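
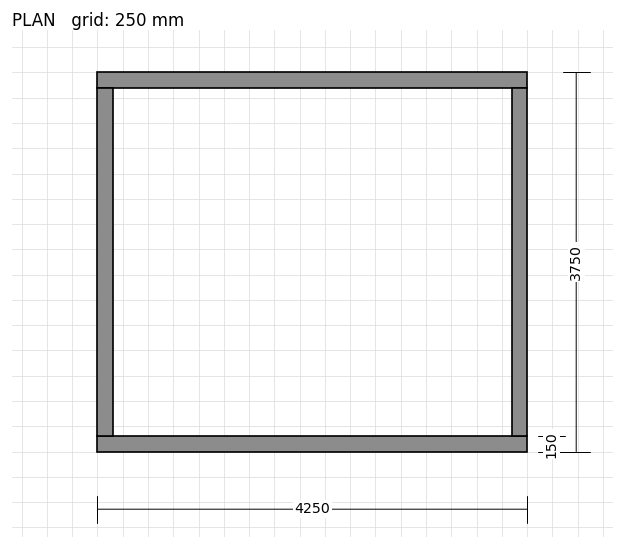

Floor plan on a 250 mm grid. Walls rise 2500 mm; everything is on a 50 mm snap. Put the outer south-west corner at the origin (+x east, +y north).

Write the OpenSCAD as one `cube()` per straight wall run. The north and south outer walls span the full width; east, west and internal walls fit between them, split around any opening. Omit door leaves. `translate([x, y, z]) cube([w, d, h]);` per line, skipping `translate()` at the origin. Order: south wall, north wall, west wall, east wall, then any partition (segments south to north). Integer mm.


cube([4250, 150, 2500]);
translate([0, 3600, 0]) cube([4250, 150, 2500]);
translate([0, 150, 0]) cube([150, 3450, 2500]);
translate([4100, 150, 0]) cube([150, 3450, 2500]);


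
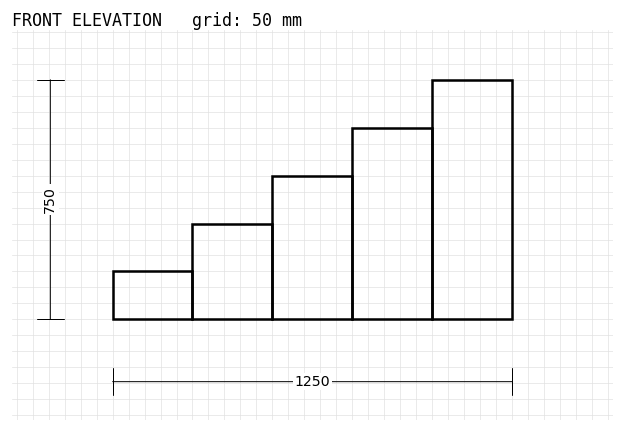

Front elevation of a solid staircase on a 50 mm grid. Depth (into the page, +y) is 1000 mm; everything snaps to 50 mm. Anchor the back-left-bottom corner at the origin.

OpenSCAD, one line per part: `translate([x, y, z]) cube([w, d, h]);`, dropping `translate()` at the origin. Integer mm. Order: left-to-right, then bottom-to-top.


cube([250, 1000, 150]);
translate([250, 0, 0]) cube([250, 1000, 300]);
translate([500, 0, 0]) cube([250, 1000, 450]);
translate([750, 0, 0]) cube([250, 1000, 600]);
translate([1000, 0, 0]) cube([250, 1000, 750]);


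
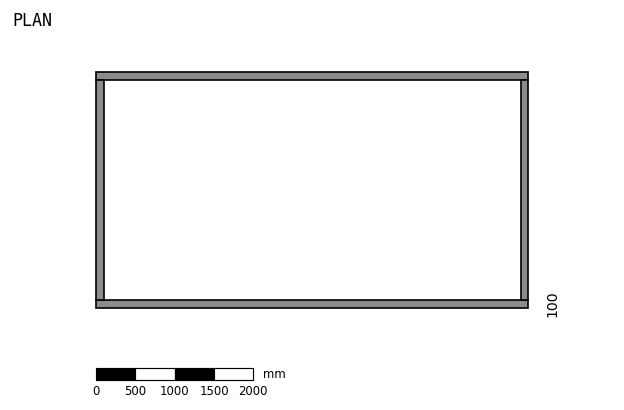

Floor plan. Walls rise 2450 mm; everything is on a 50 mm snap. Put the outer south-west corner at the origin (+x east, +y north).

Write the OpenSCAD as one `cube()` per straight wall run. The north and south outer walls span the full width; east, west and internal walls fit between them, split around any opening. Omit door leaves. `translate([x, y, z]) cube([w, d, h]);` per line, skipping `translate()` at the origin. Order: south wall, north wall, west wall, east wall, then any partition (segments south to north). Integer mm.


cube([5500, 100, 2450]);
translate([0, 2900, 0]) cube([5500, 100, 2450]);
translate([0, 100, 0]) cube([100, 2800, 2450]);
translate([5400, 100, 0]) cube([100, 2800, 2450]);


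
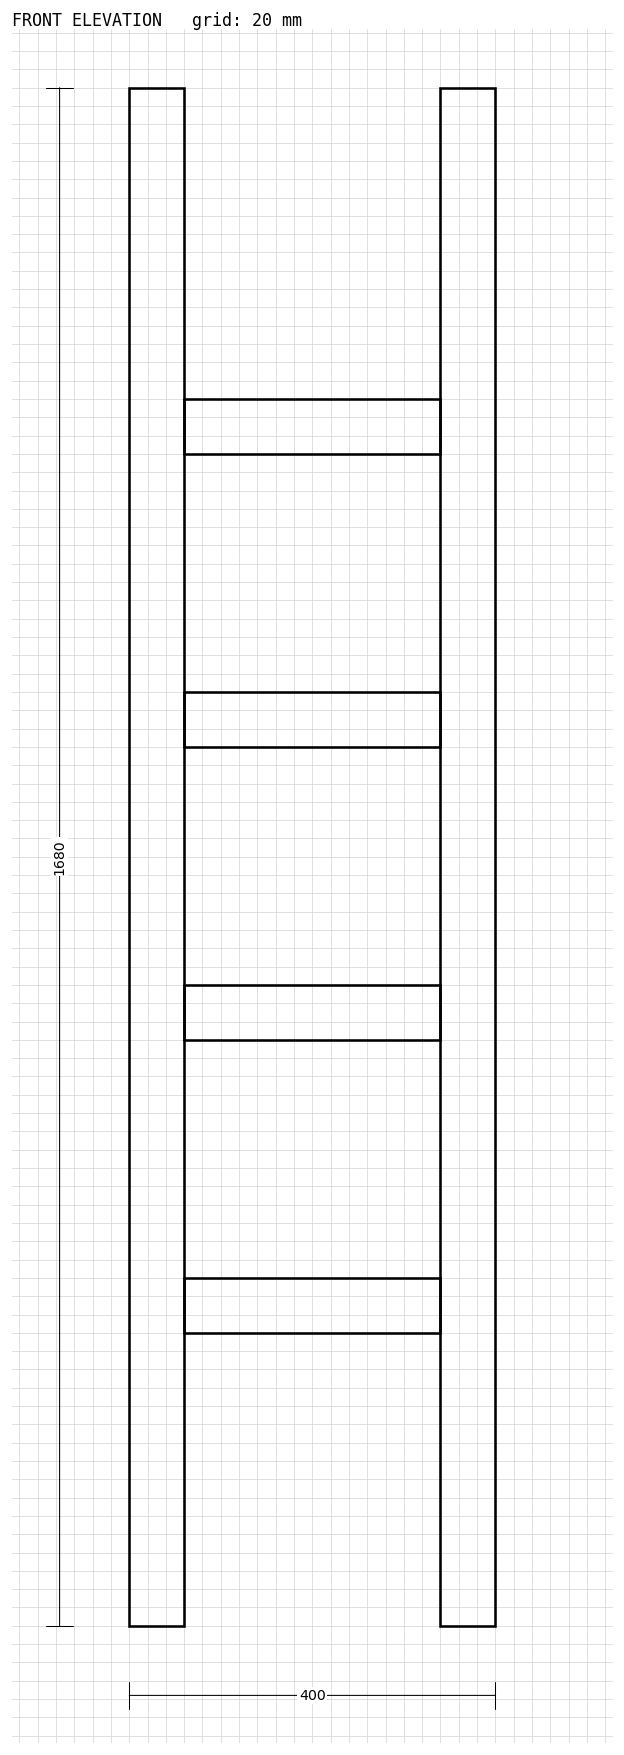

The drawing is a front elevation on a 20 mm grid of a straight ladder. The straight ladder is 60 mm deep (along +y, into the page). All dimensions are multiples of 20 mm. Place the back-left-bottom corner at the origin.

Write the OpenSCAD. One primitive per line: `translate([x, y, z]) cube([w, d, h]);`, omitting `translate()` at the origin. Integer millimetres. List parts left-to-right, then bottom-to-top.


cube([60, 60, 1680]);
translate([60, 0, 320]) cube([280, 60, 60]);
translate([60, 0, 640]) cube([280, 60, 60]);
translate([60, 0, 960]) cube([280, 60, 60]);
translate([60, 0, 1280]) cube([280, 60, 60]);
translate([340, 0, 0]) cube([60, 60, 1680]);


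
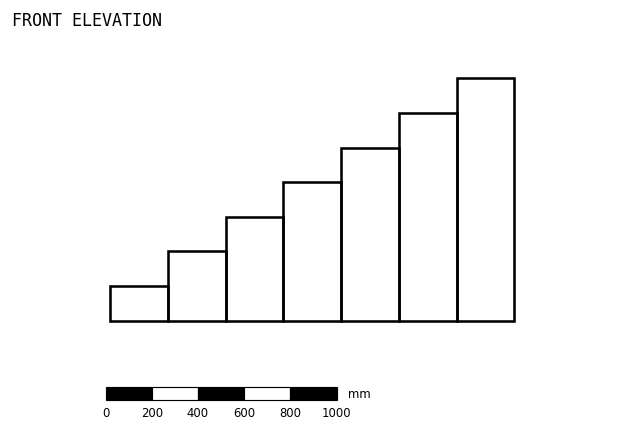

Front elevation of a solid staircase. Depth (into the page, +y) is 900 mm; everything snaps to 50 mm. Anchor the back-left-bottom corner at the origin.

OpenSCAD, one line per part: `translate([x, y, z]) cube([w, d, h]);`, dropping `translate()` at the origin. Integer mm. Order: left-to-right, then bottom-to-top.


cube([250, 900, 150]);
translate([250, 0, 0]) cube([250, 900, 300]);
translate([500, 0, 0]) cube([250, 900, 450]);
translate([750, 0, 0]) cube([250, 900, 600]);
translate([1000, 0, 0]) cube([250, 900, 750]);
translate([1250, 0, 0]) cube([250, 900, 900]);
translate([1500, 0, 0]) cube([250, 900, 1050]);


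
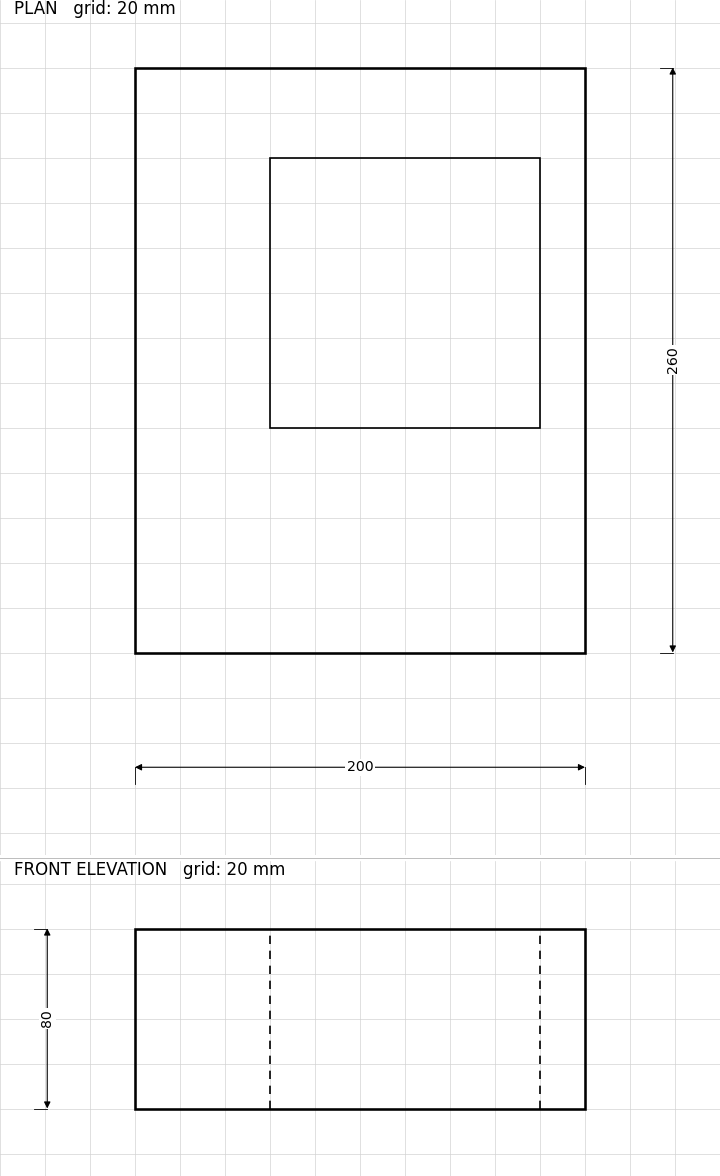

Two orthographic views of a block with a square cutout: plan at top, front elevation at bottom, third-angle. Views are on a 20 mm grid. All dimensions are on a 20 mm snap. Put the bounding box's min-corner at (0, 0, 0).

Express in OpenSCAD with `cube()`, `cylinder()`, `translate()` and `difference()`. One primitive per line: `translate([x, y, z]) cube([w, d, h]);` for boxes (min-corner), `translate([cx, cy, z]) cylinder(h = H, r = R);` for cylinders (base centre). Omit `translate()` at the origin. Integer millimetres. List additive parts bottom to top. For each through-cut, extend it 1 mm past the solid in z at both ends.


difference() {
  cube([200, 260, 80]);
  translate([60, 100, -1]) cube([120, 120, 82]);
}


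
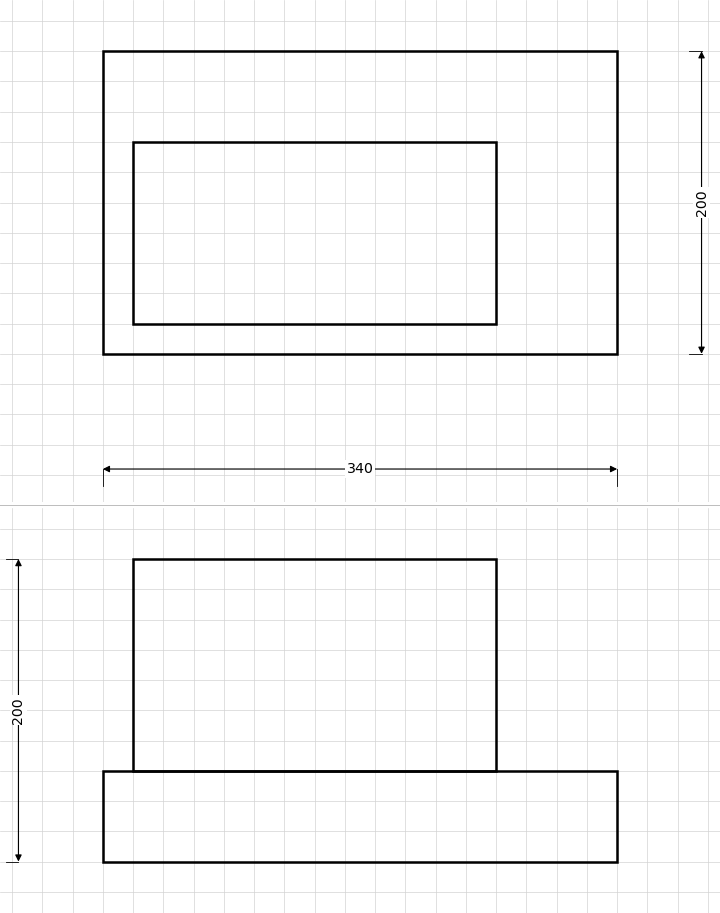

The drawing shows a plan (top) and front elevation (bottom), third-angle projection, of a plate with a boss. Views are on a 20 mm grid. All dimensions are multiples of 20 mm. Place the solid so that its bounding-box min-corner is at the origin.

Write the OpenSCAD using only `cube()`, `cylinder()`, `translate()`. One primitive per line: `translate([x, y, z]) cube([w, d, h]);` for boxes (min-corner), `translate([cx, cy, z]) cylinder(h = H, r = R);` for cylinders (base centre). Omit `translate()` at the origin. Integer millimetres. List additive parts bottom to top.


cube([340, 200, 60]);
translate([20, 20, 60]) cube([240, 120, 140]);


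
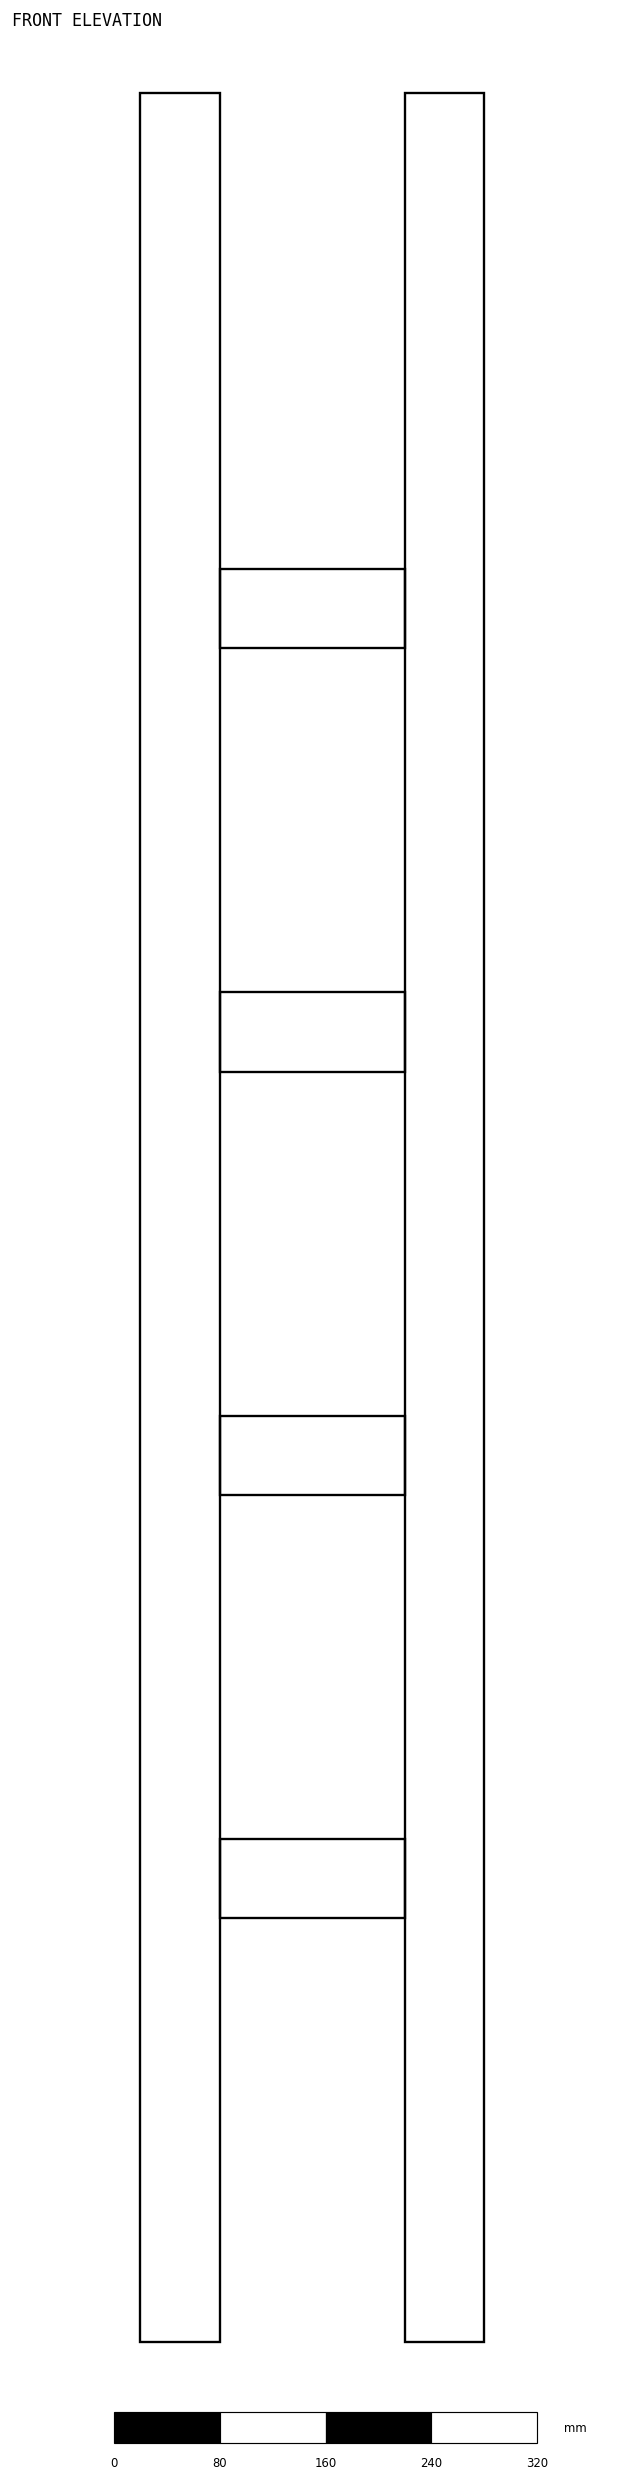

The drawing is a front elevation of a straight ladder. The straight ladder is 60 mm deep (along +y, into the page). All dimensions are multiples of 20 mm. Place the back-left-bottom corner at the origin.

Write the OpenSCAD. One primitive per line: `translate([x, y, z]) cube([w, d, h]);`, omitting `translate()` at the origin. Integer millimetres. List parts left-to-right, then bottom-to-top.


cube([60, 60, 1700]);
translate([60, 0, 320]) cube([140, 60, 60]);
translate([60, 0, 640]) cube([140, 60, 60]);
translate([60, 0, 960]) cube([140, 60, 60]);
translate([60, 0, 1280]) cube([140, 60, 60]);
translate([200, 0, 0]) cube([60, 60, 1700]);


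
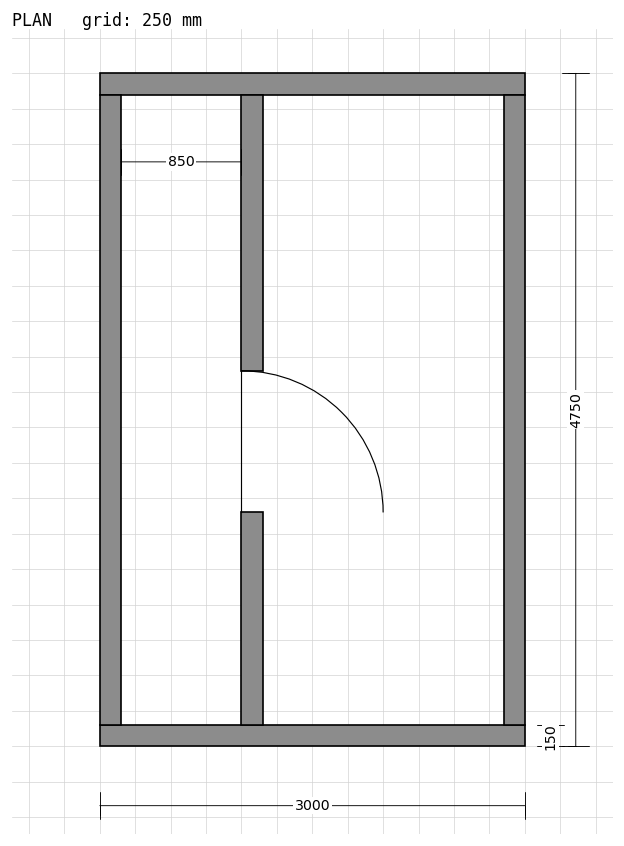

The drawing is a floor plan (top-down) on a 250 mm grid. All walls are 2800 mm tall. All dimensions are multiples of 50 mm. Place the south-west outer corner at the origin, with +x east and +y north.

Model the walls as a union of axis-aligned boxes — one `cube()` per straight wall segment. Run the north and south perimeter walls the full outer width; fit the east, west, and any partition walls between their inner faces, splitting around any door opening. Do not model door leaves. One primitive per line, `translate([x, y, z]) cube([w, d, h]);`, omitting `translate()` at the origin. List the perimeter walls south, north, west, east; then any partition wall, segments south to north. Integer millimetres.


cube([3000, 150, 2800]);
translate([0, 4600, 0]) cube([3000, 150, 2800]);
translate([0, 150, 0]) cube([150, 4450, 2800]);
translate([2850, 150, 0]) cube([150, 4450, 2800]);
translate([1000, 150, 0]) cube([150, 1500, 2800]);
translate([1000, 2650, 0]) cube([150, 1950, 2800]);


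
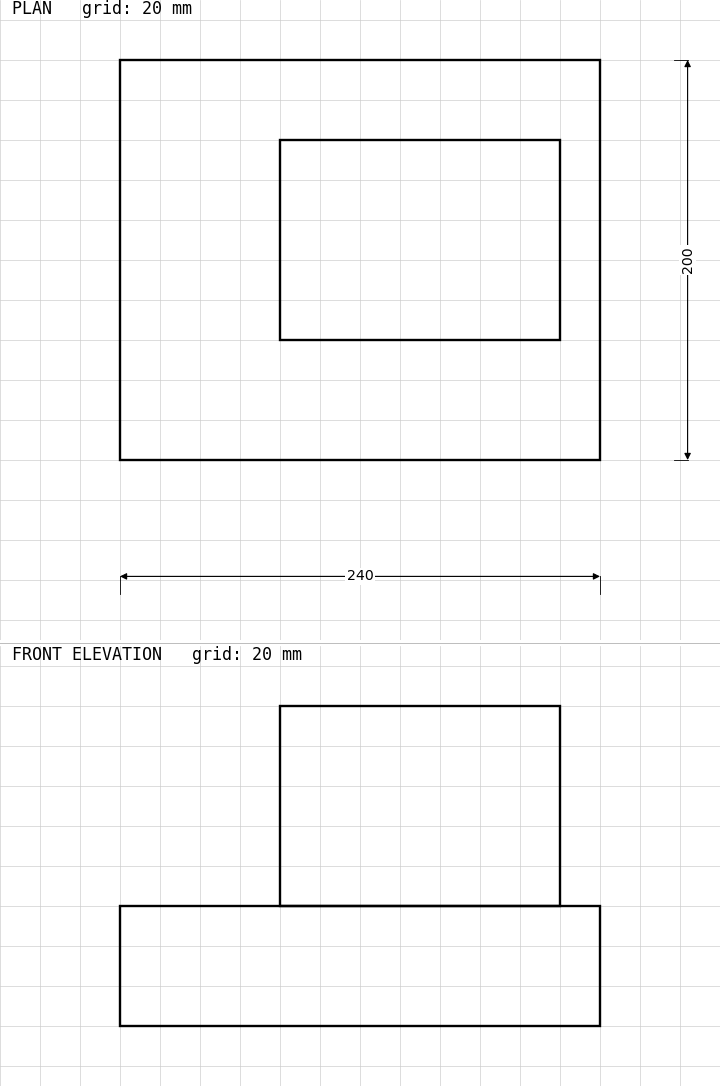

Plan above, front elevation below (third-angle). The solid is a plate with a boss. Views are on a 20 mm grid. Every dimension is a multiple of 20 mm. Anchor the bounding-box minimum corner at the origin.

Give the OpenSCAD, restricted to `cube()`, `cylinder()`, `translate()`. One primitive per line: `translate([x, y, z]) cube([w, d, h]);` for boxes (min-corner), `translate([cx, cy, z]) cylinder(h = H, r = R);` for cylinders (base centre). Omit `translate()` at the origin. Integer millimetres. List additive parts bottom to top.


cube([240, 200, 60]);
translate([80, 60, 60]) cube([140, 100, 100]);


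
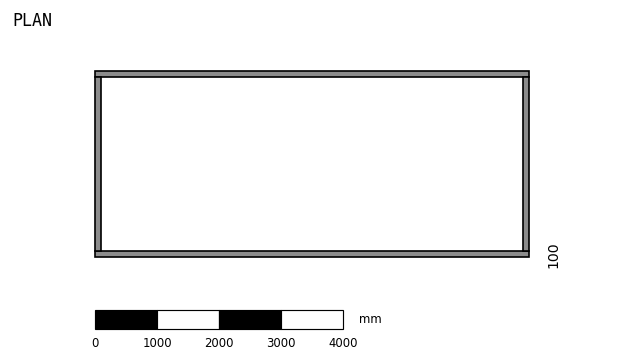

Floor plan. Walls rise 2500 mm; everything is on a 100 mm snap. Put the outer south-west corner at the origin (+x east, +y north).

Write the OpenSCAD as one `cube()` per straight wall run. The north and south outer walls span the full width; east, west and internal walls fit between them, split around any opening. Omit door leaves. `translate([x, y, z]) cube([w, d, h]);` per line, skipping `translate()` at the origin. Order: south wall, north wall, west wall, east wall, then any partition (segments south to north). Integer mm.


cube([7000, 100, 2500]);
translate([0, 2900, 0]) cube([7000, 100, 2500]);
translate([0, 100, 0]) cube([100, 2800, 2500]);
translate([6900, 100, 0]) cube([100, 2800, 2500]);


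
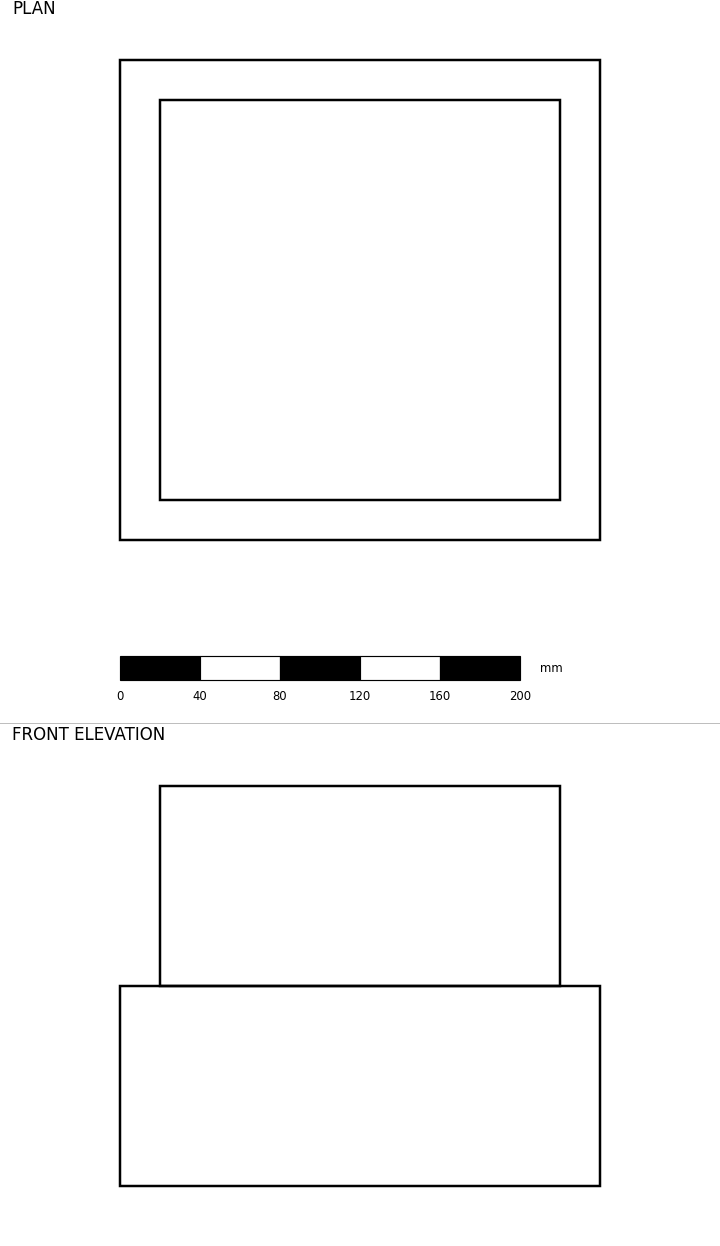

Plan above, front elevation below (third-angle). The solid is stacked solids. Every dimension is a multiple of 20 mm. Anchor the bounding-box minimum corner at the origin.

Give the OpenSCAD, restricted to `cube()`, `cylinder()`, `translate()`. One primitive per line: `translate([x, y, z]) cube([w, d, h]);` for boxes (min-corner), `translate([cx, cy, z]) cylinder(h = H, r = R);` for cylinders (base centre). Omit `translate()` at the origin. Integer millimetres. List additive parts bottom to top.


cube([240, 240, 100]);
translate([20, 20, 100]) cube([200, 200, 100]);


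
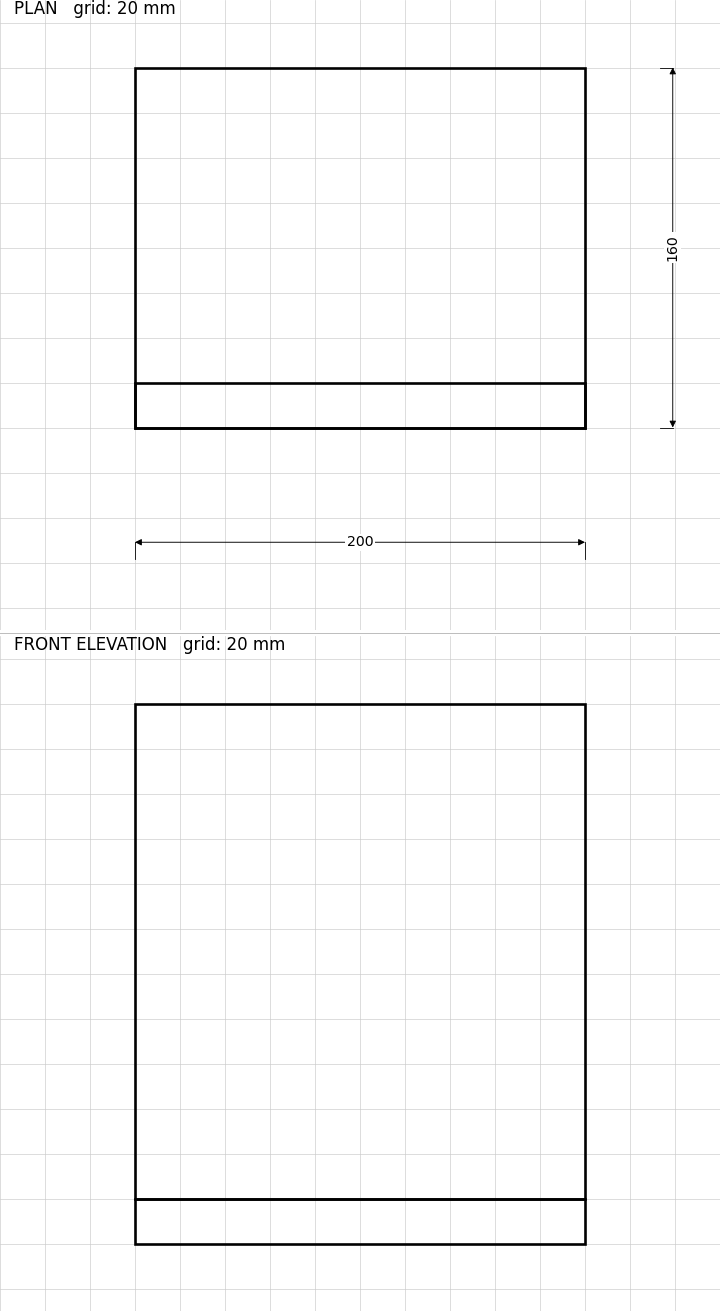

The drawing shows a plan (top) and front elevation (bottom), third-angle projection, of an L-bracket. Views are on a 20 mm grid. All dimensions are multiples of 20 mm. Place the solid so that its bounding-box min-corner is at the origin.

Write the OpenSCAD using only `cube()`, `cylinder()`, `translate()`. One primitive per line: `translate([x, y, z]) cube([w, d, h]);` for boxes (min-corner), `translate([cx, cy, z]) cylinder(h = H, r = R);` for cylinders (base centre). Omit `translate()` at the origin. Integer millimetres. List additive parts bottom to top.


cube([200, 160, 20]);
translate([0, 0, 20]) cube([200, 20, 220]);


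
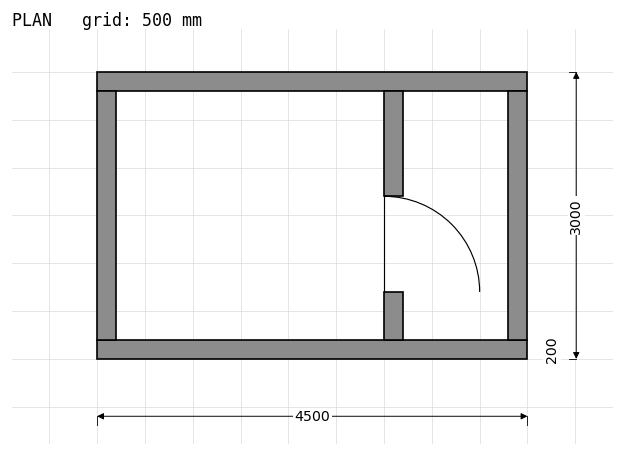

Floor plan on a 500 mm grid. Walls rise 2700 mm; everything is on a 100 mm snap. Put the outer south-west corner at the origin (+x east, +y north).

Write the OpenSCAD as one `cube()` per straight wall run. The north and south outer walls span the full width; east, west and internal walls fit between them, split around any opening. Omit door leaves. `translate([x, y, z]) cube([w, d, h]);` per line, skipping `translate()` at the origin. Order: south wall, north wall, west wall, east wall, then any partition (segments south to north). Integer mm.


cube([4500, 200, 2700]);
translate([0, 2800, 0]) cube([4500, 200, 2700]);
translate([0, 200, 0]) cube([200, 2600, 2700]);
translate([4300, 200, 0]) cube([200, 2600, 2700]);
translate([3000, 200, 0]) cube([200, 500, 2700]);
translate([3000, 1700, 0]) cube([200, 1100, 2700]);


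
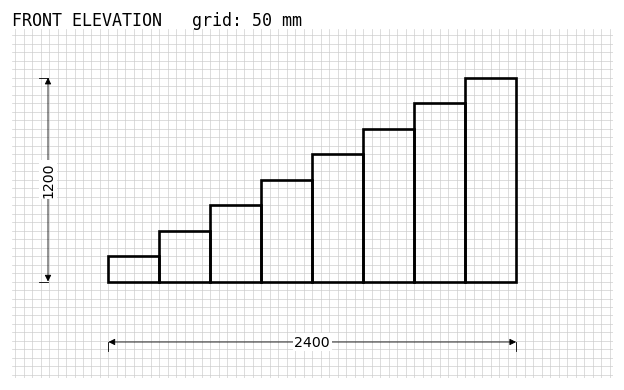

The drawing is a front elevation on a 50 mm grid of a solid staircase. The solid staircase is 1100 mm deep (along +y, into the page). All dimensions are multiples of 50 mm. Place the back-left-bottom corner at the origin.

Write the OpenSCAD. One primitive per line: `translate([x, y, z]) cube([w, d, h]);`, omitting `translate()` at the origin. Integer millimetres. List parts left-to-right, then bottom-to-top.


cube([300, 1100, 150]);
translate([300, 0, 0]) cube([300, 1100, 300]);
translate([600, 0, 0]) cube([300, 1100, 450]);
translate([900, 0, 0]) cube([300, 1100, 600]);
translate([1200, 0, 0]) cube([300, 1100, 750]);
translate([1500, 0, 0]) cube([300, 1100, 900]);
translate([1800, 0, 0]) cube([300, 1100, 1050]);
translate([2100, 0, 0]) cube([300, 1100, 1200]);


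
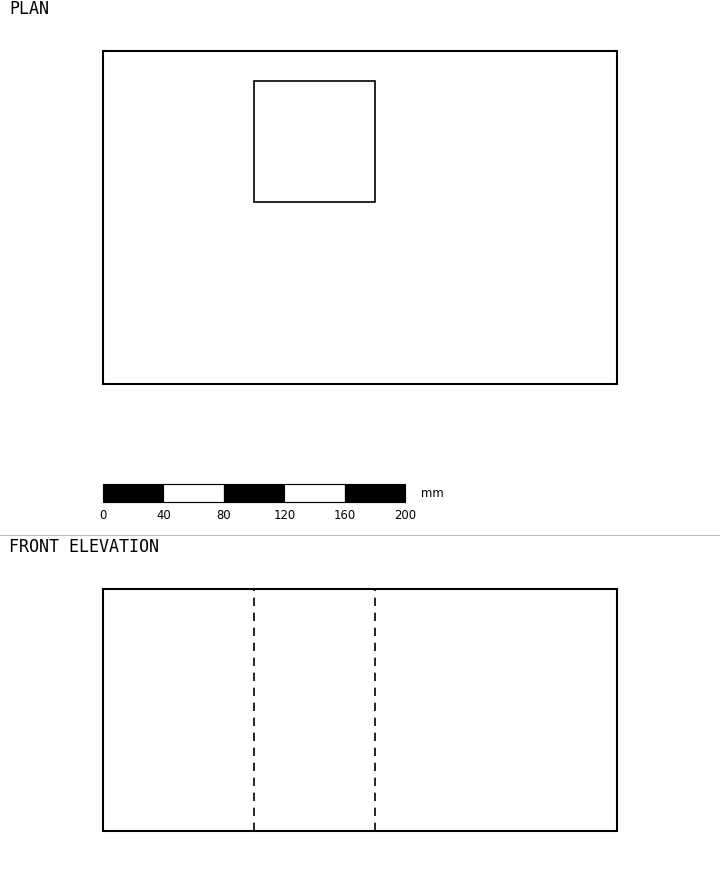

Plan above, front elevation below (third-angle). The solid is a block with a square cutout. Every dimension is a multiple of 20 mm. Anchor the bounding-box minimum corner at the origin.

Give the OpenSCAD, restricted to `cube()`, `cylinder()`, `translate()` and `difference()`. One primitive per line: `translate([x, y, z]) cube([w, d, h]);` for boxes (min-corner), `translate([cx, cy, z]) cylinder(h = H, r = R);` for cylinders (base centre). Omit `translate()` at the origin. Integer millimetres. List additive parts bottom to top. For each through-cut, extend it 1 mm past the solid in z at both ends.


difference() {
  cube([340, 220, 160]);
  translate([100, 120, -1]) cube([80, 80, 162]);
}


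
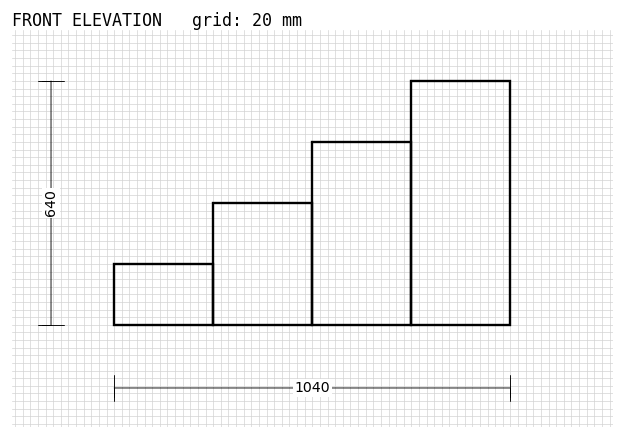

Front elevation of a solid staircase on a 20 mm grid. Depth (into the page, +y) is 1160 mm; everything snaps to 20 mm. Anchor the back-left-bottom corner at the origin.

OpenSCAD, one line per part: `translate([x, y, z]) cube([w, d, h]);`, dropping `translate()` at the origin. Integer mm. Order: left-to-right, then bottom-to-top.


cube([260, 1160, 160]);
translate([260, 0, 0]) cube([260, 1160, 320]);
translate([520, 0, 0]) cube([260, 1160, 480]);
translate([780, 0, 0]) cube([260, 1160, 640]);


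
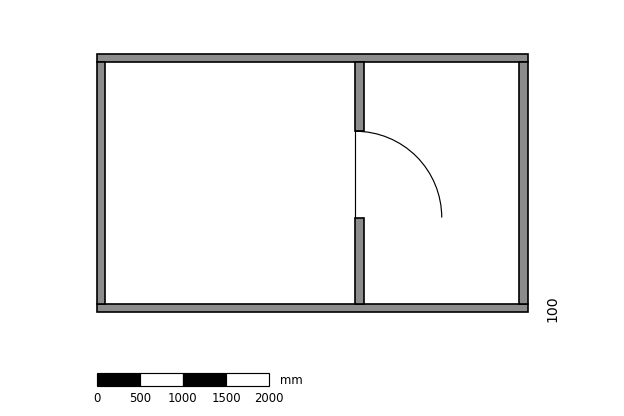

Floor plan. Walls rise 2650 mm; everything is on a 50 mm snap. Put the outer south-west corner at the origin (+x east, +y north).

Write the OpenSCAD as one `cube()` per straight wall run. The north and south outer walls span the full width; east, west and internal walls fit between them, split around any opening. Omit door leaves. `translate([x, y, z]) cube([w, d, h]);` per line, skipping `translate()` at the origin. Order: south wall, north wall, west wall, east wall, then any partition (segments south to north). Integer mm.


cube([5000, 100, 2650]);
translate([0, 2900, 0]) cube([5000, 100, 2650]);
translate([0, 100, 0]) cube([100, 2800, 2650]);
translate([4900, 100, 0]) cube([100, 2800, 2650]);
translate([3000, 100, 0]) cube([100, 1000, 2650]);
translate([3000, 2100, 0]) cube([100, 800, 2650]);


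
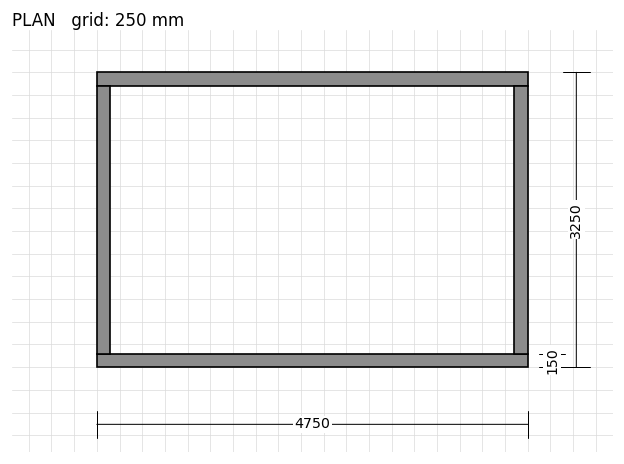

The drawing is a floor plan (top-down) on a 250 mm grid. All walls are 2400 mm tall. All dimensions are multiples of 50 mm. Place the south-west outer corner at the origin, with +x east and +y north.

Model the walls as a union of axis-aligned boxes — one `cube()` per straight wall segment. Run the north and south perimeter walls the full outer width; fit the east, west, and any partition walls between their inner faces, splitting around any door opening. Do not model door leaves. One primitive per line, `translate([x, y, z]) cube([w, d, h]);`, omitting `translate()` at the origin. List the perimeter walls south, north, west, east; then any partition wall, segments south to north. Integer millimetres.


cube([4750, 150, 2400]);
translate([0, 3100, 0]) cube([4750, 150, 2400]);
translate([0, 150, 0]) cube([150, 2950, 2400]);
translate([4600, 150, 0]) cube([150, 2950, 2400]);


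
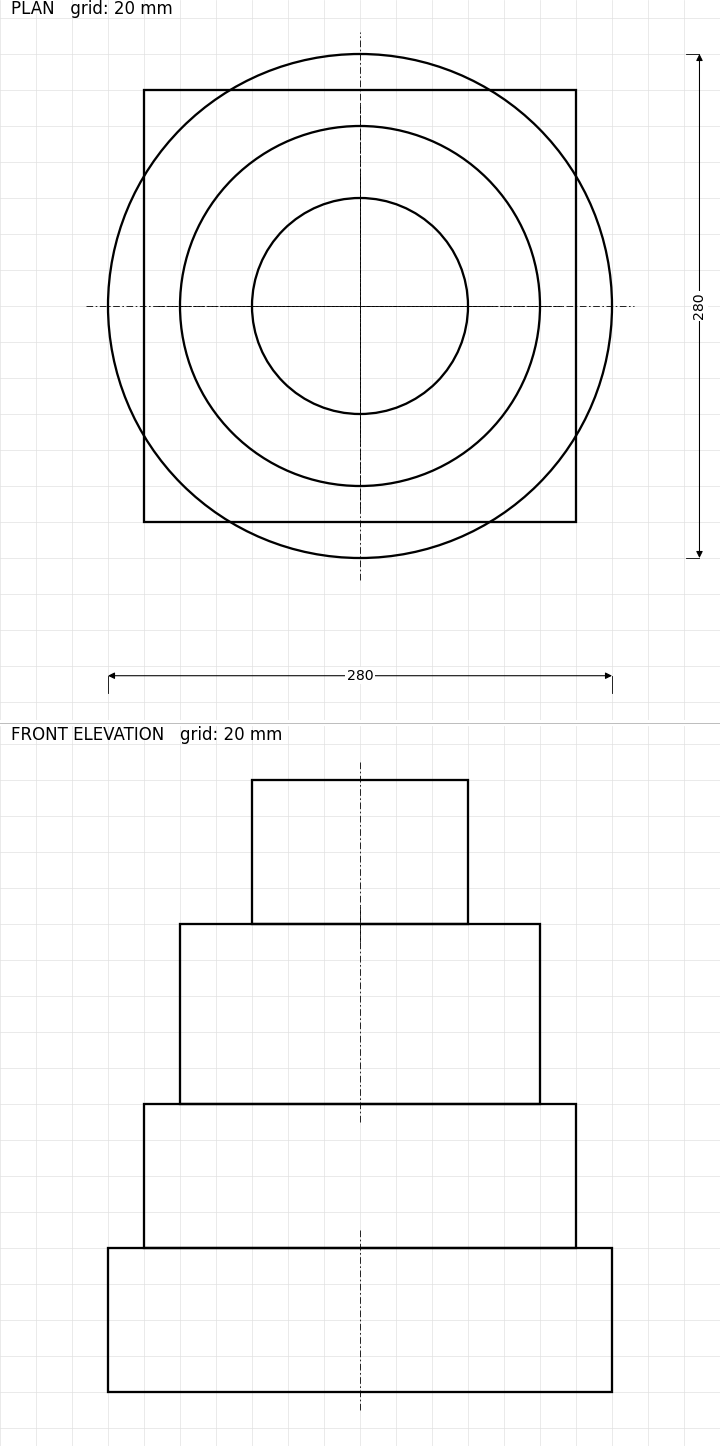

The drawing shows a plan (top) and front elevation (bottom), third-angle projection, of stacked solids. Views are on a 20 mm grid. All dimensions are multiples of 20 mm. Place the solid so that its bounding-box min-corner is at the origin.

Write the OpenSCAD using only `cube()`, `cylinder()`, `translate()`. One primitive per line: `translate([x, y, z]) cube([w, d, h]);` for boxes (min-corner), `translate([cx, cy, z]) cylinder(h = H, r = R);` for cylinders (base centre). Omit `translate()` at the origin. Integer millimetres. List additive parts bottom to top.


translate([140, 140, 0]) cylinder(h = 80, r = 140);
translate([20, 20, 80]) cube([240, 240, 80]);
translate([140, 140, 160]) cylinder(h = 100, r = 100);
translate([140, 140, 260]) cylinder(h = 80, r = 60);


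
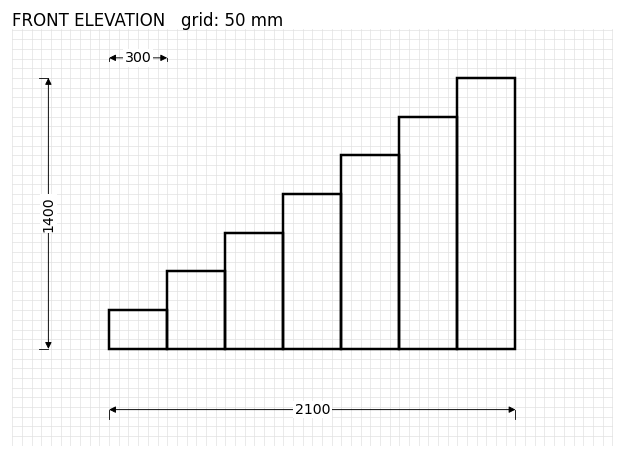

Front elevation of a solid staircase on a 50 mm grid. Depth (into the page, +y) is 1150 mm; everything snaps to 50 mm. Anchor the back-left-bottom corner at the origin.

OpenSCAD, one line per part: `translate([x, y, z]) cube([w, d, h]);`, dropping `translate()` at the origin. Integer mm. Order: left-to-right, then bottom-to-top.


cube([300, 1150, 200]);
translate([300, 0, 0]) cube([300, 1150, 400]);
translate([600, 0, 0]) cube([300, 1150, 600]);
translate([900, 0, 0]) cube([300, 1150, 800]);
translate([1200, 0, 0]) cube([300, 1150, 1000]);
translate([1500, 0, 0]) cube([300, 1150, 1200]);
translate([1800, 0, 0]) cube([300, 1150, 1400]);


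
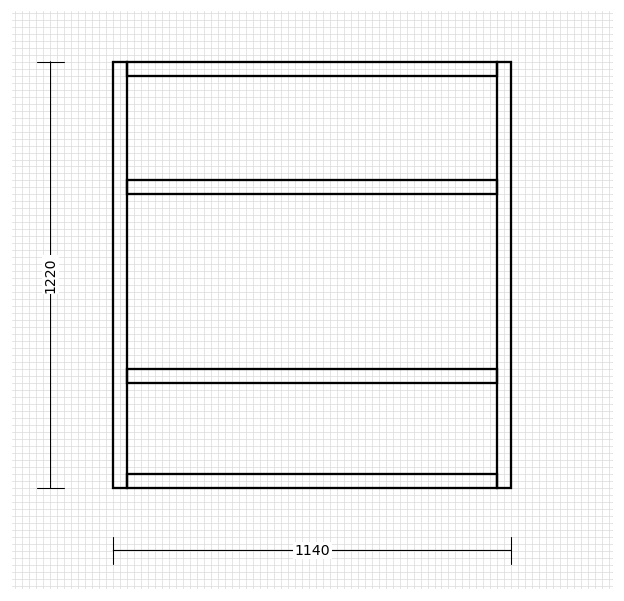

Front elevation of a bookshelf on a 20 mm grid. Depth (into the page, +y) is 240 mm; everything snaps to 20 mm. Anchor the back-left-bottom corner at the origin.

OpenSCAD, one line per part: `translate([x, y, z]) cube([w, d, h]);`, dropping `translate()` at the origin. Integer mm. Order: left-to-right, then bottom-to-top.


cube([40, 240, 1220]);
translate([40, 0, 0]) cube([1060, 240, 40]);
translate([40, 0, 300]) cube([1060, 240, 40]);
translate([40, 0, 840]) cube([1060, 240, 40]);
translate([40, 0, 1180]) cube([1060, 240, 40]);
translate([1100, 0, 0]) cube([40, 240, 1220]);


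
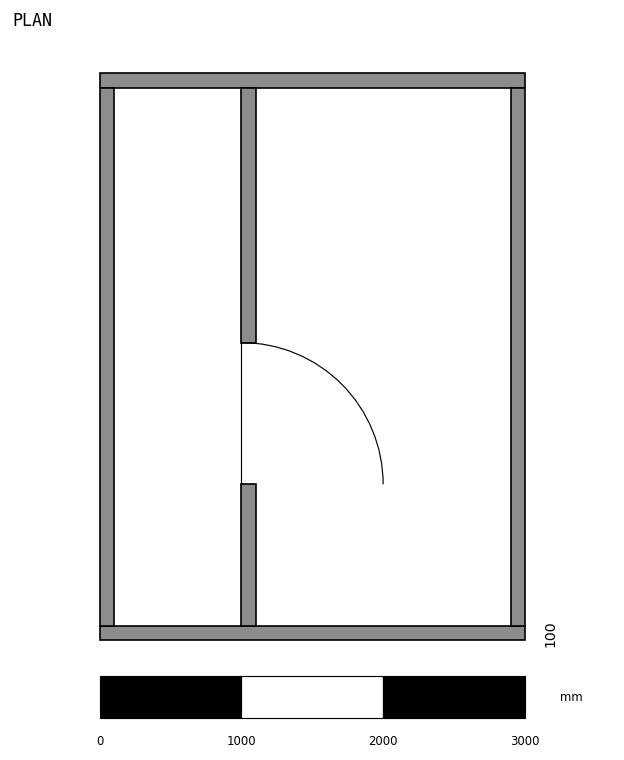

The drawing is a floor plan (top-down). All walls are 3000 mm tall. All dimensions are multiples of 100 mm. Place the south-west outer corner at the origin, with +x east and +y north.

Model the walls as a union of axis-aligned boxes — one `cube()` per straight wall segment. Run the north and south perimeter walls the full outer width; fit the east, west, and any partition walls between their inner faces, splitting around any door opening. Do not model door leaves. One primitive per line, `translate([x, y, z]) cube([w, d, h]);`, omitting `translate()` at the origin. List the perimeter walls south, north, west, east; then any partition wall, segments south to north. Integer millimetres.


cube([3000, 100, 3000]);
translate([0, 3900, 0]) cube([3000, 100, 3000]);
translate([0, 100, 0]) cube([100, 3800, 3000]);
translate([2900, 100, 0]) cube([100, 3800, 3000]);
translate([1000, 100, 0]) cube([100, 1000, 3000]);
translate([1000, 2100, 0]) cube([100, 1800, 3000]);


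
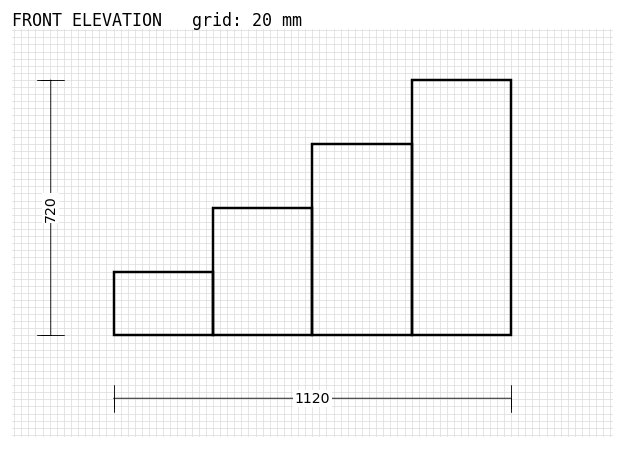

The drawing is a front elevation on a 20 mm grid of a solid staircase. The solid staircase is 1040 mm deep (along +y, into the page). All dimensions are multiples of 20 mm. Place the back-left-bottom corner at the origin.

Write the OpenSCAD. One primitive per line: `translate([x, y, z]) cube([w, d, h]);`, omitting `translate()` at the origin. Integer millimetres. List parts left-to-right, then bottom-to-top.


cube([280, 1040, 180]);
translate([280, 0, 0]) cube([280, 1040, 360]);
translate([560, 0, 0]) cube([280, 1040, 540]);
translate([840, 0, 0]) cube([280, 1040, 720]);


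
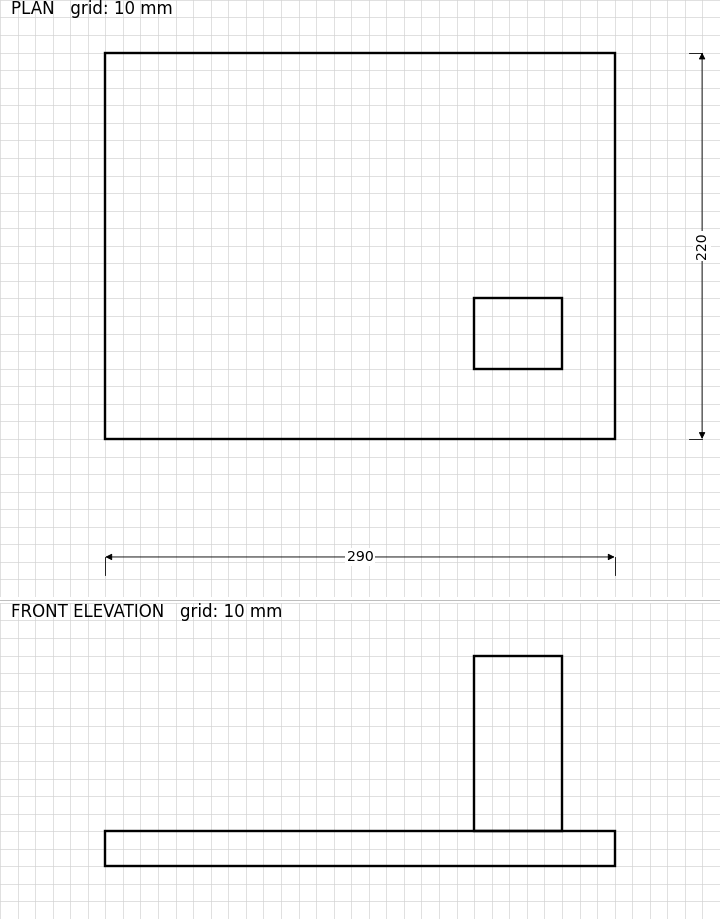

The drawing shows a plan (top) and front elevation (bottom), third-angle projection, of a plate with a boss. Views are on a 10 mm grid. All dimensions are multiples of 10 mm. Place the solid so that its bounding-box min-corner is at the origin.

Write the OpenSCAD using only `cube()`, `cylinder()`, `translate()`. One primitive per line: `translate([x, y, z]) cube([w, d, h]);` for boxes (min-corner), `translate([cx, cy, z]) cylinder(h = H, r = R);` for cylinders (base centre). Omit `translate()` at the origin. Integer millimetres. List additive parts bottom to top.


cube([290, 220, 20]);
translate([210, 40, 20]) cube([50, 40, 100]);


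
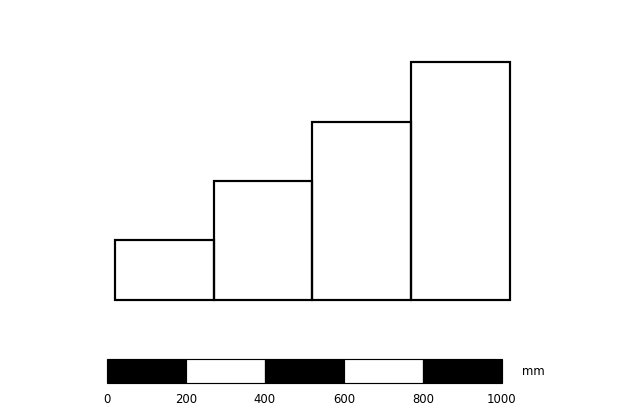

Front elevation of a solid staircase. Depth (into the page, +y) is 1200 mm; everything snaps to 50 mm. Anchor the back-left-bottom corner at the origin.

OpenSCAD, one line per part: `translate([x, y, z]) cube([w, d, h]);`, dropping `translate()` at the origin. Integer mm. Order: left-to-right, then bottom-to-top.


cube([250, 1200, 150]);
translate([250, 0, 0]) cube([250, 1200, 300]);
translate([500, 0, 0]) cube([250, 1200, 450]);
translate([750, 0, 0]) cube([250, 1200, 600]);


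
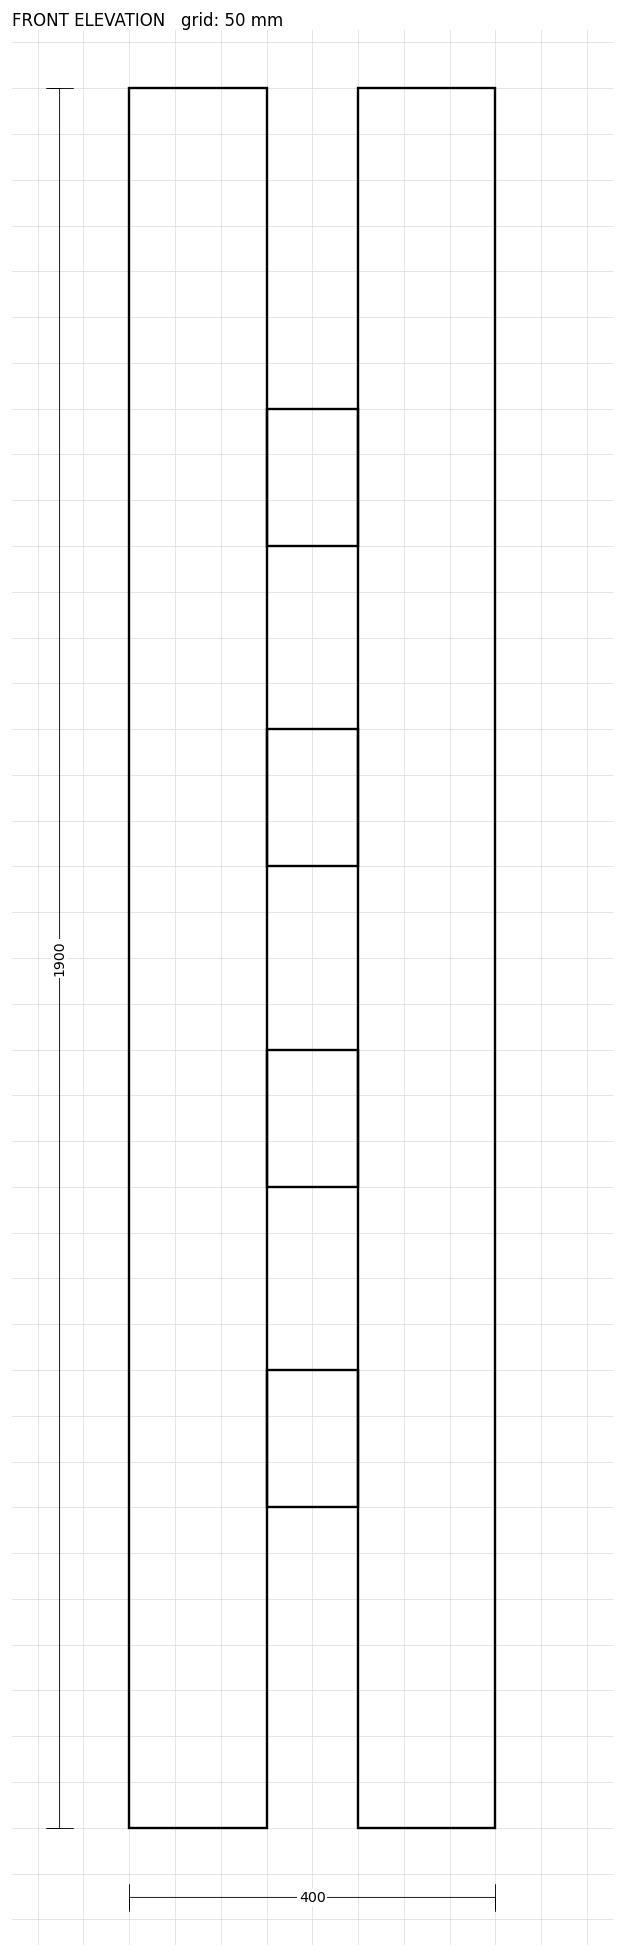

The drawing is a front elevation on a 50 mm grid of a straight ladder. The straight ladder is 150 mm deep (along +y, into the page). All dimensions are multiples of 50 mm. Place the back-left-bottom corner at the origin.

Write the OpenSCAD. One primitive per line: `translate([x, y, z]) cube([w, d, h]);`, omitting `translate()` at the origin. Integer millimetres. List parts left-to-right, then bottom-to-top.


cube([150, 150, 1900]);
translate([150, 0, 350]) cube([100, 150, 150]);
translate([150, 0, 700]) cube([100, 150, 150]);
translate([150, 0, 1050]) cube([100, 150, 150]);
translate([150, 0, 1400]) cube([100, 150, 150]);
translate([250, 0, 0]) cube([150, 150, 1900]);


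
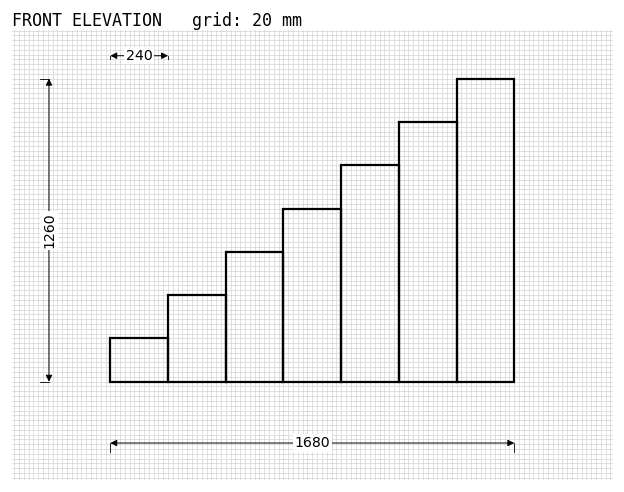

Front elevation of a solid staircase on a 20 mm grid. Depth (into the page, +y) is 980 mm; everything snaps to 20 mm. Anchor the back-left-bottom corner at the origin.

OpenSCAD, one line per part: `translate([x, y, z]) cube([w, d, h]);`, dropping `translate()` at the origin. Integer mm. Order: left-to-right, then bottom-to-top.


cube([240, 980, 180]);
translate([240, 0, 0]) cube([240, 980, 360]);
translate([480, 0, 0]) cube([240, 980, 540]);
translate([720, 0, 0]) cube([240, 980, 720]);
translate([960, 0, 0]) cube([240, 980, 900]);
translate([1200, 0, 0]) cube([240, 980, 1080]);
translate([1440, 0, 0]) cube([240, 980, 1260]);


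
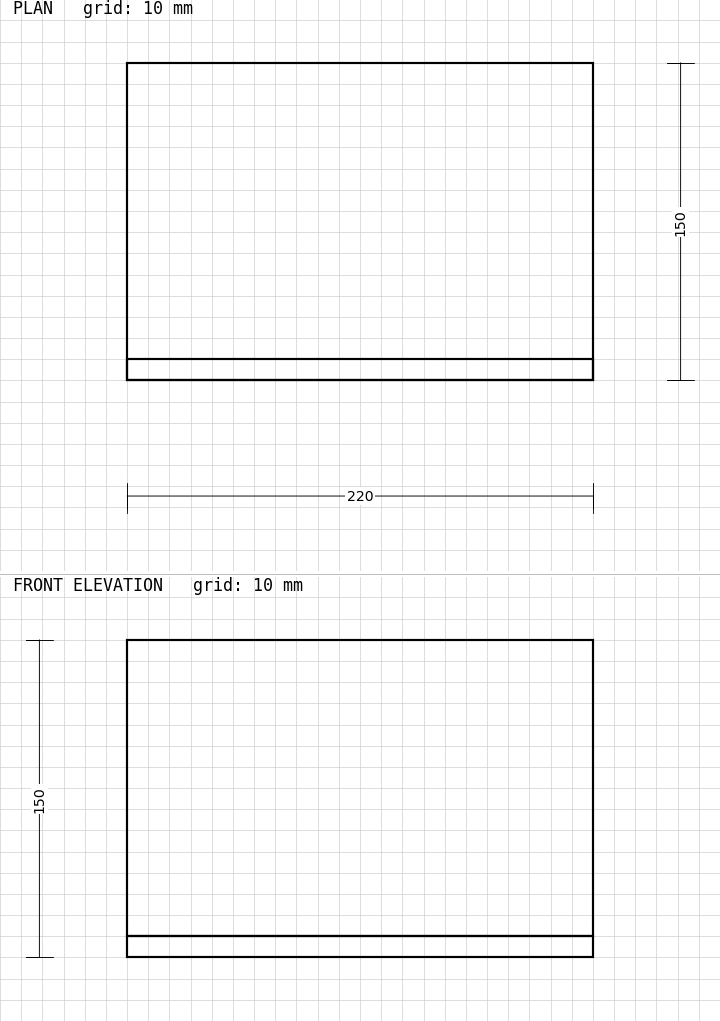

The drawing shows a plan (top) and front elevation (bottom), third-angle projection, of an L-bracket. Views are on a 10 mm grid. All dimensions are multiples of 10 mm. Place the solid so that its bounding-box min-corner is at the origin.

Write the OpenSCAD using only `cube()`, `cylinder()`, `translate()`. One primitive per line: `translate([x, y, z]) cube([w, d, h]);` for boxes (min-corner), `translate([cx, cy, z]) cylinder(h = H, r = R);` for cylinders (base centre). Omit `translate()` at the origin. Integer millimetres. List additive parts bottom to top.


cube([220, 150, 10]);
translate([0, 0, 10]) cube([220, 10, 140]);


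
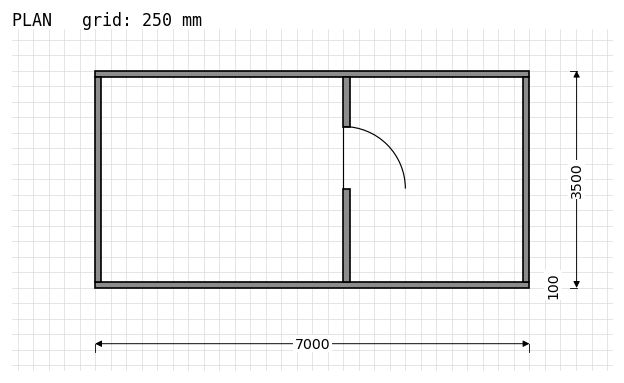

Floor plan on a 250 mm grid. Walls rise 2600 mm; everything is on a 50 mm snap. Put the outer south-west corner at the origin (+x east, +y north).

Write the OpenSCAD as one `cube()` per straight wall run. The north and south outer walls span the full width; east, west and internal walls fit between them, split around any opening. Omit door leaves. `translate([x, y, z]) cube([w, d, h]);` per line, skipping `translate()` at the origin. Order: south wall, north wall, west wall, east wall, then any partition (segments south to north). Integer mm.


cube([7000, 100, 2600]);
translate([0, 3400, 0]) cube([7000, 100, 2600]);
translate([0, 100, 0]) cube([100, 3300, 2600]);
translate([6900, 100, 0]) cube([100, 3300, 2600]);
translate([4000, 100, 0]) cube([100, 1500, 2600]);
translate([4000, 2600, 0]) cube([100, 800, 2600]);


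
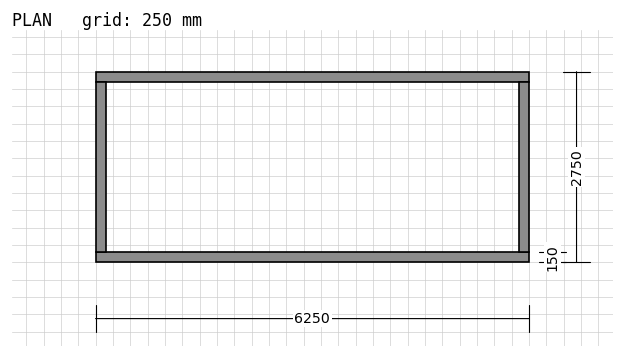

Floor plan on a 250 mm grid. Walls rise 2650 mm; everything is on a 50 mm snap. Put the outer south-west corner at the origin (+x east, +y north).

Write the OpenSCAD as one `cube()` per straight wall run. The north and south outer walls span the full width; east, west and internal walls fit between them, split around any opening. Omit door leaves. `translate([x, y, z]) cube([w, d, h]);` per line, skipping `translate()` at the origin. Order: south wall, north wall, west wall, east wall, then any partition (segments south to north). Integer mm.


cube([6250, 150, 2650]);
translate([0, 2600, 0]) cube([6250, 150, 2650]);
translate([0, 150, 0]) cube([150, 2450, 2650]);
translate([6100, 150, 0]) cube([150, 2450, 2650]);


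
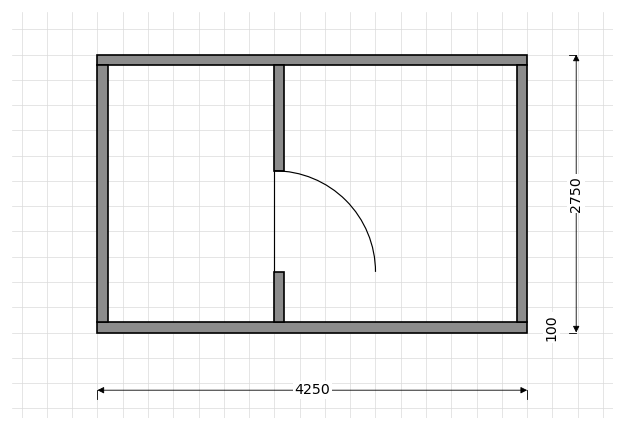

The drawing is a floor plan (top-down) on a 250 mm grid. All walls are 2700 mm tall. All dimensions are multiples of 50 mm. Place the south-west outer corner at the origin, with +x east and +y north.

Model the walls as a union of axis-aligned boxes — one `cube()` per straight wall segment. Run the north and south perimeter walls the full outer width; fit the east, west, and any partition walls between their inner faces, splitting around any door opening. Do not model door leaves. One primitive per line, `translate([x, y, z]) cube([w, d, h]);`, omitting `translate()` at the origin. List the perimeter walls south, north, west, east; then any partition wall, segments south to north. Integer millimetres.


cube([4250, 100, 2700]);
translate([0, 2650, 0]) cube([4250, 100, 2700]);
translate([0, 100, 0]) cube([100, 2550, 2700]);
translate([4150, 100, 0]) cube([100, 2550, 2700]);
translate([1750, 100, 0]) cube([100, 500, 2700]);
translate([1750, 1600, 0]) cube([100, 1050, 2700]);


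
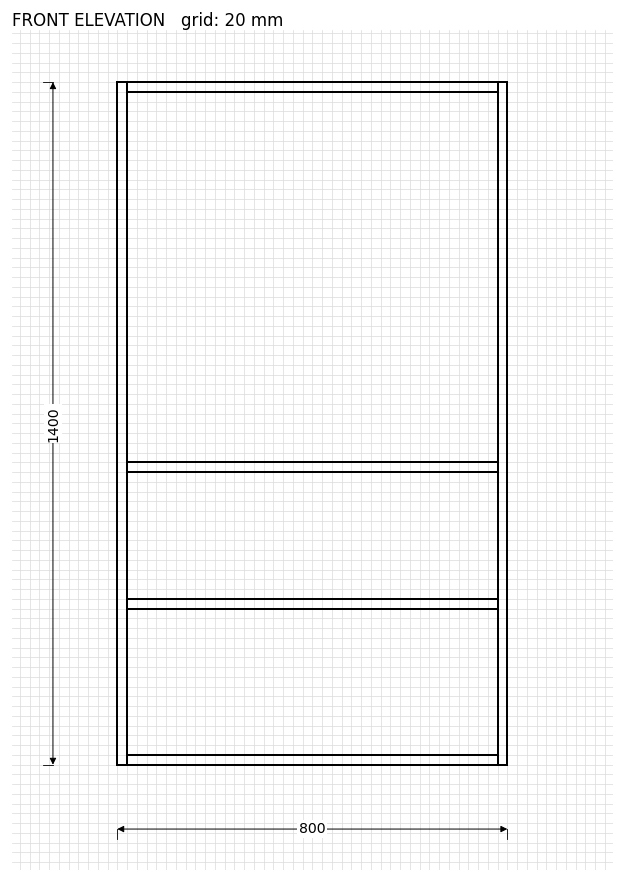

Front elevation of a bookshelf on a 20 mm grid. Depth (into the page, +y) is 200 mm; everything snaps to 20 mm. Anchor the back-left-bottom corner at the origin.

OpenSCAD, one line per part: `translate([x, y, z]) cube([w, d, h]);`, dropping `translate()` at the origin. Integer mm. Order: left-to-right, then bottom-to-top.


cube([20, 200, 1400]);
translate([20, 0, 0]) cube([760, 200, 20]);
translate([20, 0, 320]) cube([760, 200, 20]);
translate([20, 0, 600]) cube([760, 200, 20]);
translate([20, 0, 1380]) cube([760, 200, 20]);
translate([780, 0, 0]) cube([20, 200, 1400]);


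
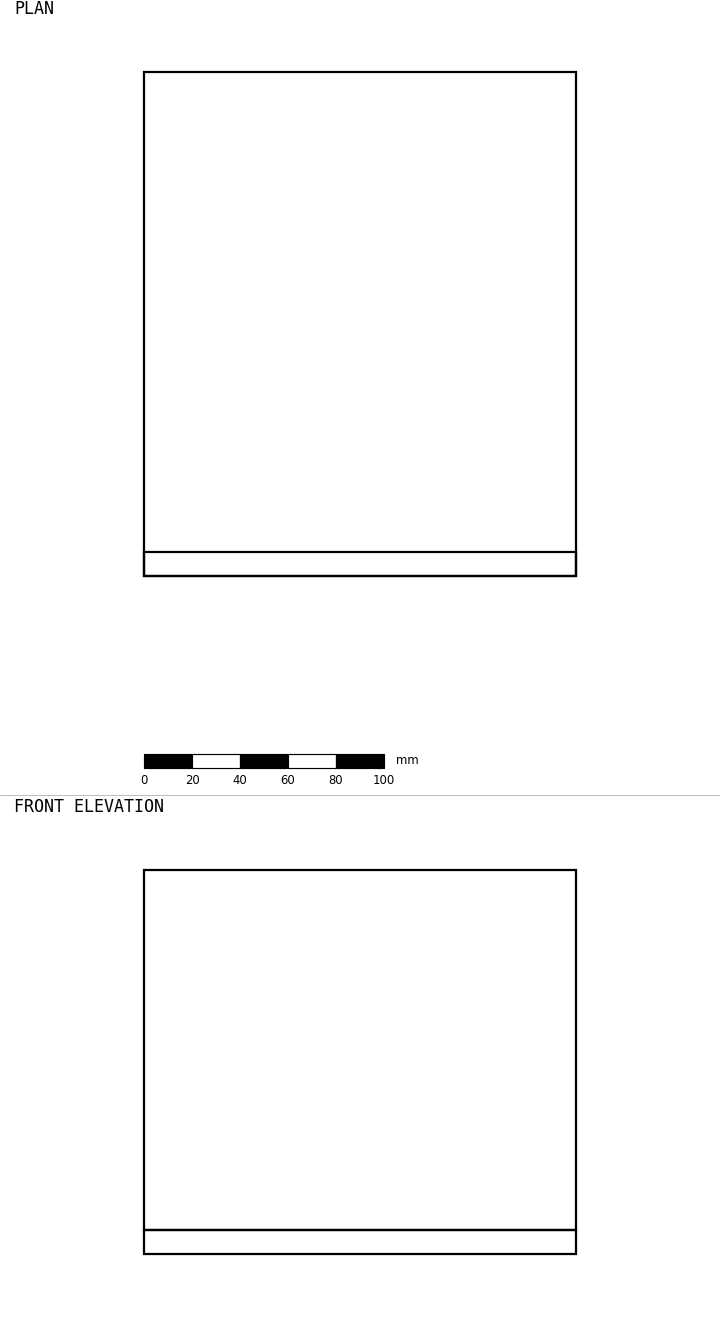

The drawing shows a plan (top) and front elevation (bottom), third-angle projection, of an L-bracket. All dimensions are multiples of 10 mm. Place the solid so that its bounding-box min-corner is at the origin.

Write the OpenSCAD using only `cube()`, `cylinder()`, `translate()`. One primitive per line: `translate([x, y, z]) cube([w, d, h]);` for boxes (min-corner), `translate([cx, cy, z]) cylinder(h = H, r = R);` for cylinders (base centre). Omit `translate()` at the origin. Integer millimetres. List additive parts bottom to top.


cube([180, 210, 10]);
translate([0, 0, 10]) cube([180, 10, 150]);


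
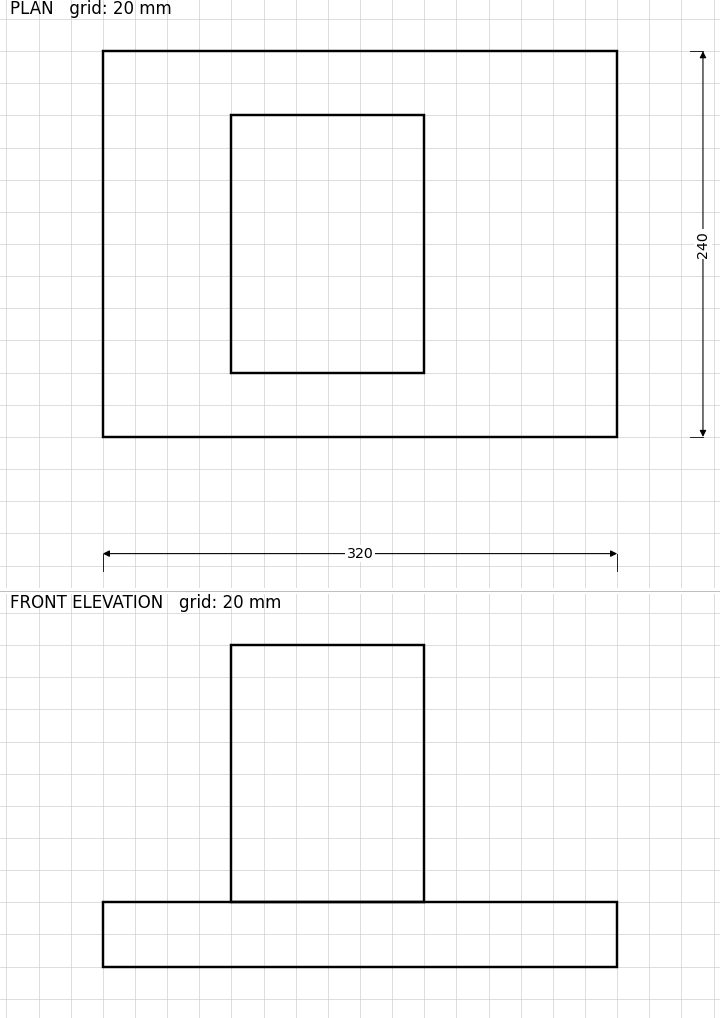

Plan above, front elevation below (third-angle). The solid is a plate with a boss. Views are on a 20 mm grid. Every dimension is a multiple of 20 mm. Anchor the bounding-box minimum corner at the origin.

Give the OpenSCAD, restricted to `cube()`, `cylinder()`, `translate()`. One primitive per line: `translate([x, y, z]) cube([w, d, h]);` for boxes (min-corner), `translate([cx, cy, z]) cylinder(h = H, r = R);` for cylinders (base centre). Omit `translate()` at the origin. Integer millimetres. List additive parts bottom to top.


cube([320, 240, 40]);
translate([80, 40, 40]) cube([120, 160, 160]);


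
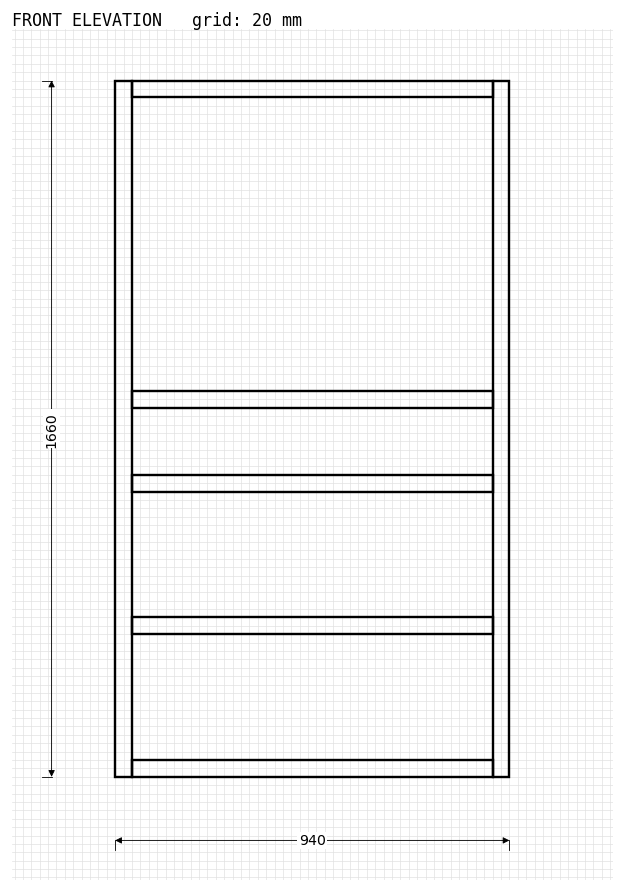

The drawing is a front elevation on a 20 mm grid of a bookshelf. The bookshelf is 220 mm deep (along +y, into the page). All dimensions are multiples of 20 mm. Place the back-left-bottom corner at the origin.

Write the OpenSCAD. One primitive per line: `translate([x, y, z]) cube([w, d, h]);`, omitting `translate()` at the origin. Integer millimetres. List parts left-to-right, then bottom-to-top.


cube([40, 220, 1660]);
translate([40, 0, 0]) cube([860, 220, 40]);
translate([40, 0, 340]) cube([860, 220, 40]);
translate([40, 0, 680]) cube([860, 220, 40]);
translate([40, 0, 880]) cube([860, 220, 40]);
translate([40, 0, 1620]) cube([860, 220, 40]);
translate([900, 0, 0]) cube([40, 220, 1660]);


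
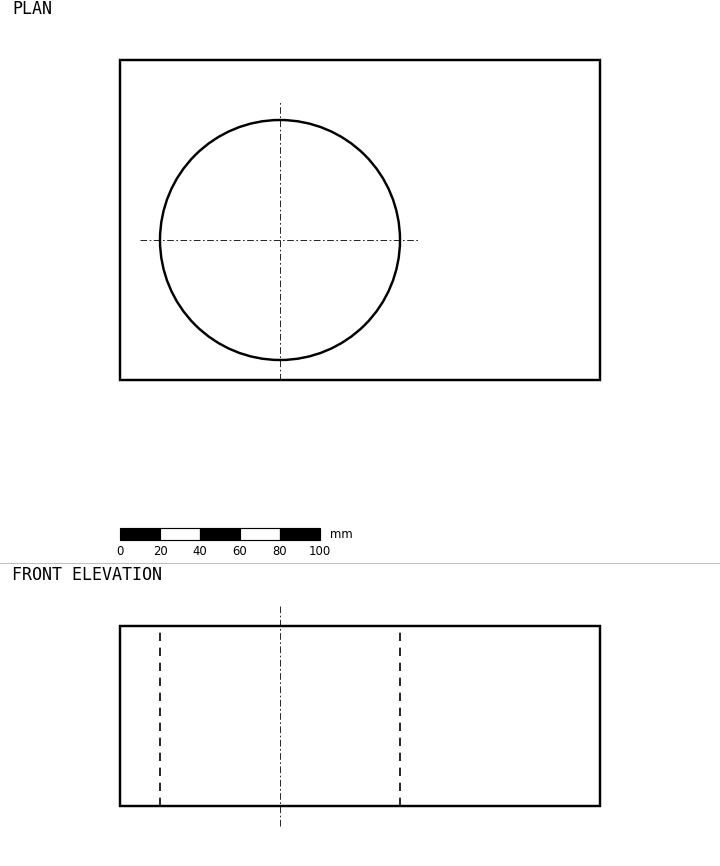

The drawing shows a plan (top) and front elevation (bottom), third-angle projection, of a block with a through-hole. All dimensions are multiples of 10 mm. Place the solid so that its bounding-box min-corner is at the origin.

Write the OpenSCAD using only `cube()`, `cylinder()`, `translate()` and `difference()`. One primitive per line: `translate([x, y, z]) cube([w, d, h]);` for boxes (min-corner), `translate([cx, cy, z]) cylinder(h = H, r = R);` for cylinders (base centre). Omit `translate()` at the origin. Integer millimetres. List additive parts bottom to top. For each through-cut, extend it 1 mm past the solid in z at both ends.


difference() {
  cube([240, 160, 90]);
  translate([80, 70, -1]) cylinder(h = 92, r = 60);
}


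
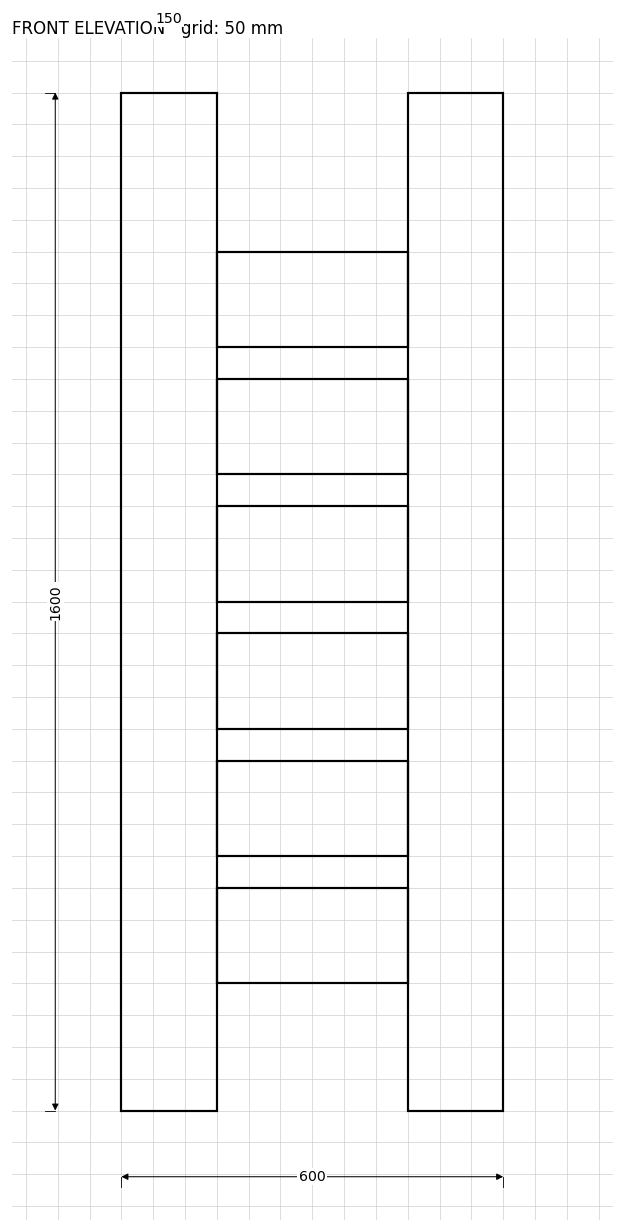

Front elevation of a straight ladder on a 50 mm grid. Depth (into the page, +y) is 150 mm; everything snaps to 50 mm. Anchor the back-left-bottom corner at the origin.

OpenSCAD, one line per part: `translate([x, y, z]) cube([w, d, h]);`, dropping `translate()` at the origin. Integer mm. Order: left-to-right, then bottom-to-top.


cube([150, 150, 1600]);
translate([150, 0, 200]) cube([300, 150, 150]);
translate([150, 0, 400]) cube([300, 150, 150]);
translate([150, 0, 600]) cube([300, 150, 150]);
translate([150, 0, 800]) cube([300, 150, 150]);
translate([150, 0, 1000]) cube([300, 150, 150]);
translate([150, 0, 1200]) cube([300, 150, 150]);
translate([450, 0, 0]) cube([150, 150, 1600]);
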